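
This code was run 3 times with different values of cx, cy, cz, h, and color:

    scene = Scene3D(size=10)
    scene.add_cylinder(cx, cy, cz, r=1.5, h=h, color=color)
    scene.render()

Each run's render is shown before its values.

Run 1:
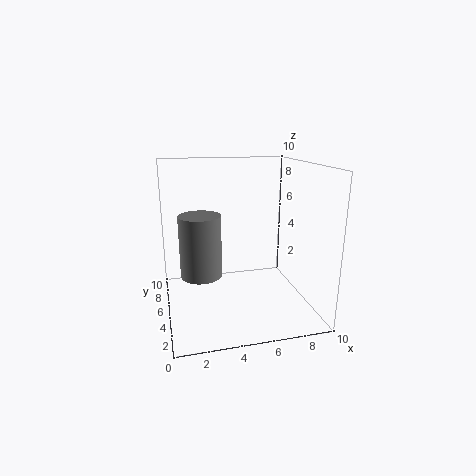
cx = 2.5
cy = 6
cz = 2
h = 4.5
color = 'gray'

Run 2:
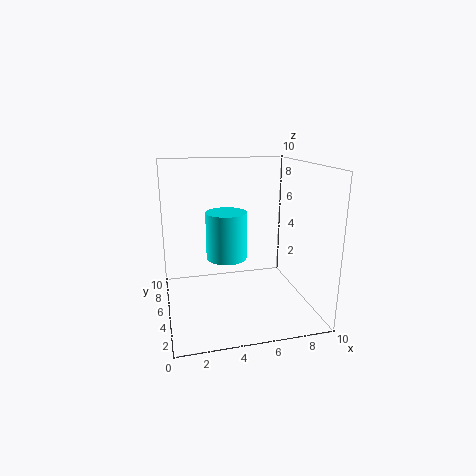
cx = 4.5
cy = 6.5
cz = 3
h = 3.5
color = 'cyan'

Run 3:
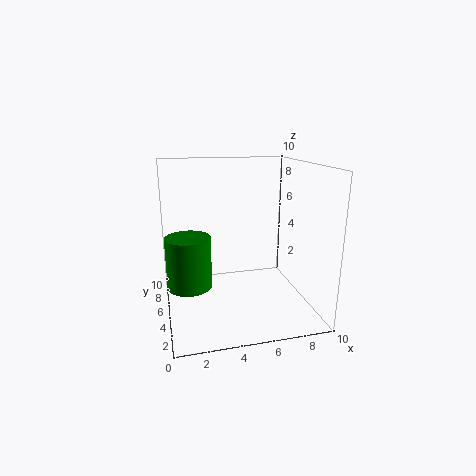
cx = 1.5
cy = 4.5
cz = 2
h = 3.5
color = 'green'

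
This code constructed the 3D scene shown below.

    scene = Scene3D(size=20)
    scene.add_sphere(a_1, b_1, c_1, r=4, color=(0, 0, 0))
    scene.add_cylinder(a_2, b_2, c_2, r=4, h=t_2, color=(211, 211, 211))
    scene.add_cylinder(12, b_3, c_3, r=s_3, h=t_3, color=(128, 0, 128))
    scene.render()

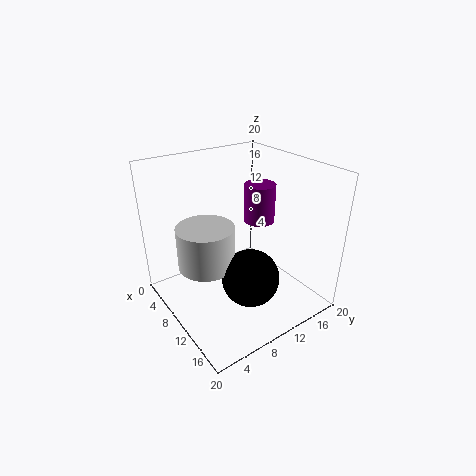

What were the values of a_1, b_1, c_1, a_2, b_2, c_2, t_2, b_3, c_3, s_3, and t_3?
a_1 = 13, b_1 = 10, c_1 = 5, a_2 = 8, b_2 = 6, c_2 = 6, t_2 = 6, b_3 = 12, c_3 = 13, s_3 = 2, t_3 = 5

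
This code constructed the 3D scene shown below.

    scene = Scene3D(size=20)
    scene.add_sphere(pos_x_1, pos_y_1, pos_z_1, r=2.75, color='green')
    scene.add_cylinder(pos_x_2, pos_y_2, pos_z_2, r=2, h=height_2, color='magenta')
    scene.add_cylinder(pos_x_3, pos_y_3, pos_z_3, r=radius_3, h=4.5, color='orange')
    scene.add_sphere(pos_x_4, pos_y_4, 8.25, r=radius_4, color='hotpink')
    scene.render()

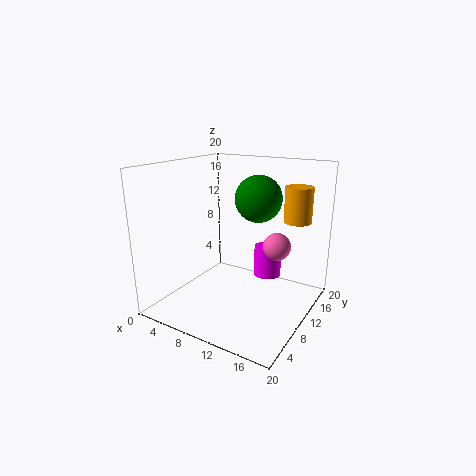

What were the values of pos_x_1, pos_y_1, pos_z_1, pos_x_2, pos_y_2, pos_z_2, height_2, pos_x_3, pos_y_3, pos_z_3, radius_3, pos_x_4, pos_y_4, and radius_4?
pos_x_1 = 14.75, pos_y_1 = 6.75, pos_z_1 = 16.75, pos_x_2 = 12.5, pos_y_2 = 14.5, pos_z_2 = 3.25, height_2 = 4.5, pos_x_3 = 18, pos_y_3 = 11.25, pos_z_3 = 13.25, radius_3 = 1.75, pos_x_4 = 14.25, pos_y_4 = 13.75, radius_4 = 2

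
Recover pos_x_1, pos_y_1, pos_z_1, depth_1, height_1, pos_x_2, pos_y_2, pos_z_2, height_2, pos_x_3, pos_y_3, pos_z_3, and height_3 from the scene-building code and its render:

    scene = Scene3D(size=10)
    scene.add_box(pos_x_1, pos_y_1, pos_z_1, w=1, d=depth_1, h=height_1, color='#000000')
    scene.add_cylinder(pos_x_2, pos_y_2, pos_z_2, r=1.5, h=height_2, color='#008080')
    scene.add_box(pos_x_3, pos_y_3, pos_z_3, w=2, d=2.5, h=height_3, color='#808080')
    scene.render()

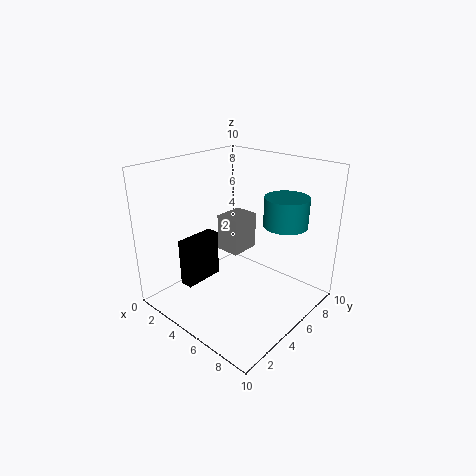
pos_x_1 = 1.5, pos_y_1 = 2.5, pos_z_1 = 1, depth_1 = 3, height_1 = 3.5, pos_x_2 = 7.5, pos_y_2 = 7, pos_z_2 = 6, height_2 = 2, pos_x_3 = 1, pos_y_3 = 7, pos_z_3 = 2, height_3 = 3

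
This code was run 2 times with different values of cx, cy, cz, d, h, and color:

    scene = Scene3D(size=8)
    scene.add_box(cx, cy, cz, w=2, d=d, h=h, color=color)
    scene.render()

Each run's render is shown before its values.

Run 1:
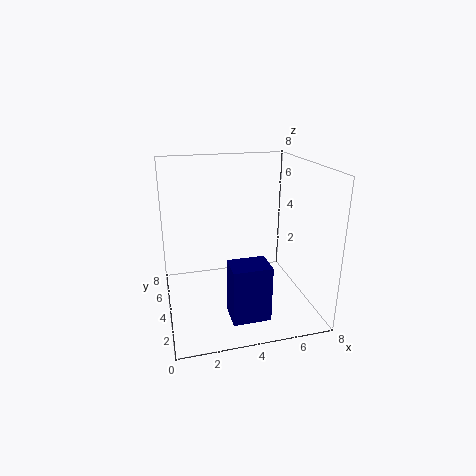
cx = 3, cy = 1, cz = 0.5, d = 1.5, h = 3, color = 'navy'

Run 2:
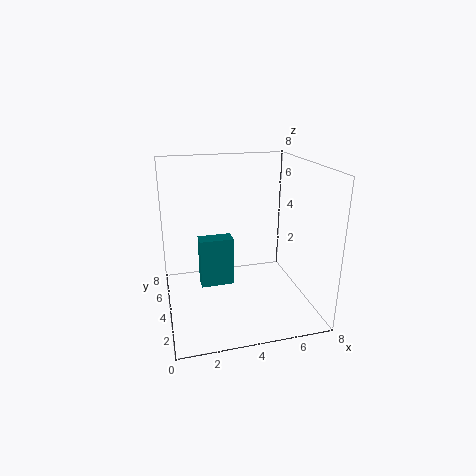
cx = 2, cy = 5, cz = 0.5, d = 1, h = 3, color = 'teal'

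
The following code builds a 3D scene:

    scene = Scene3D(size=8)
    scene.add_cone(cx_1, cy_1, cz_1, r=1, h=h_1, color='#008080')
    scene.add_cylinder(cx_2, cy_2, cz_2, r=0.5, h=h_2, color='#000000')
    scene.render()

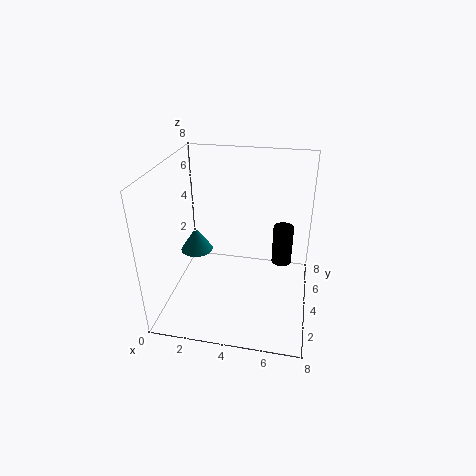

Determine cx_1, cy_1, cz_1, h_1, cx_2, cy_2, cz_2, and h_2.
cx_1 = 1; cy_1 = 5.5; cz_1 = 2; h_1 = 1.5; cx_2 = 6.5; cy_2 = 3; cz_2 = 3.5; h_2 = 2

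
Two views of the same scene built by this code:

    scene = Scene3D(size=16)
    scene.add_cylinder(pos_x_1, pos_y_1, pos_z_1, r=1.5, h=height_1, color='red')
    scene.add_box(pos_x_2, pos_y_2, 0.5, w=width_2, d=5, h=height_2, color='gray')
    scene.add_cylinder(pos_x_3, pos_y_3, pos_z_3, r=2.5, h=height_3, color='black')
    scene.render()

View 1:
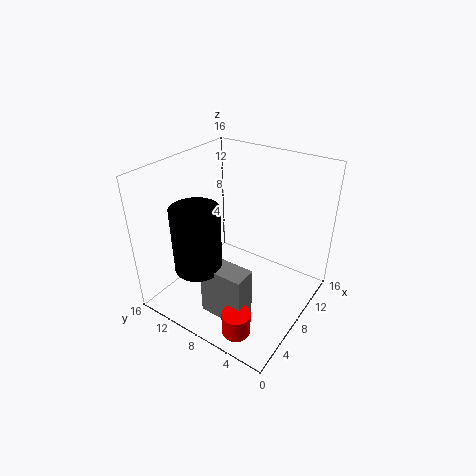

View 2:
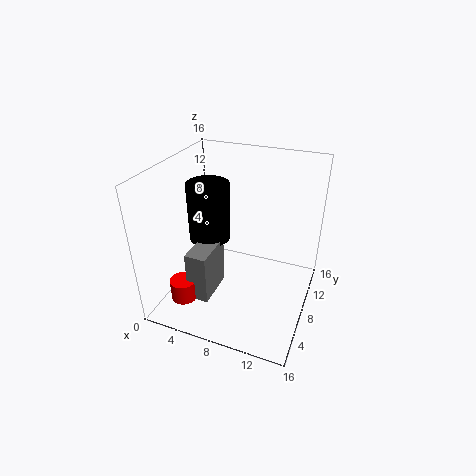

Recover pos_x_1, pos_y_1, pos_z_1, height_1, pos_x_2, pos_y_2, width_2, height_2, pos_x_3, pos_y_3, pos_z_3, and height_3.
pos_x_1 = 2.5; pos_y_1 = 4.5; pos_z_1 = 0.5; height_1 = 2.5; pos_x_2 = 3; pos_y_2 = 4.5; width_2 = 2.5; height_2 = 6; pos_x_3 = 3.5; pos_y_3 = 10; pos_z_3 = 6; height_3 = 7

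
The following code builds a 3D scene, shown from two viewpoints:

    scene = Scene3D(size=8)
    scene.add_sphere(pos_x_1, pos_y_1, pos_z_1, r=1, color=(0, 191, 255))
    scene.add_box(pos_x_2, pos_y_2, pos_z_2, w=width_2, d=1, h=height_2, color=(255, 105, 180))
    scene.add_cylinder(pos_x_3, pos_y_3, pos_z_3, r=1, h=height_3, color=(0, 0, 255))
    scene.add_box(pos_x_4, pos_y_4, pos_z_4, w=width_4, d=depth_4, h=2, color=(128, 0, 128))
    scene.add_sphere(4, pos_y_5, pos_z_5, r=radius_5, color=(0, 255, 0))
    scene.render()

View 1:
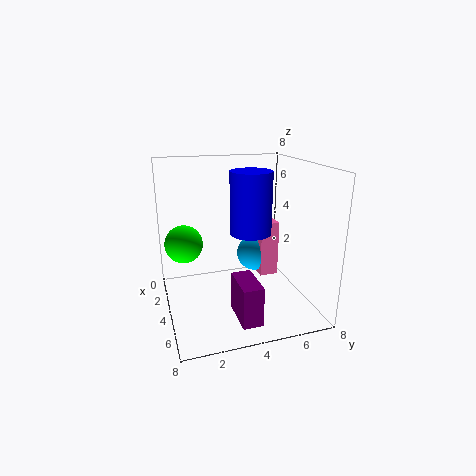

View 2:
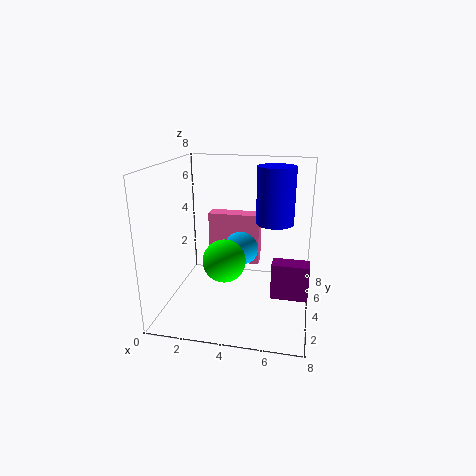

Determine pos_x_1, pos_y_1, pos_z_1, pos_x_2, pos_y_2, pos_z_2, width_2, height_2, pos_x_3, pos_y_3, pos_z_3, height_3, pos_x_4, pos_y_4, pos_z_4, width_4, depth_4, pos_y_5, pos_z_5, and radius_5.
pos_x_1 = 4, pos_y_1 = 5, pos_z_1 = 3, pos_x_2 = 2, pos_y_2 = 5, pos_z_2 = 2, width_2 = 3, height_2 = 3, pos_x_3 = 6, pos_y_3 = 4, pos_z_3 = 5, height_3 = 3, pos_x_4 = 6, pos_y_4 = 3, pos_z_4 = 1, width_4 = 2, depth_4 = 1, pos_y_5 = 1, pos_z_5 = 4, radius_5 = 1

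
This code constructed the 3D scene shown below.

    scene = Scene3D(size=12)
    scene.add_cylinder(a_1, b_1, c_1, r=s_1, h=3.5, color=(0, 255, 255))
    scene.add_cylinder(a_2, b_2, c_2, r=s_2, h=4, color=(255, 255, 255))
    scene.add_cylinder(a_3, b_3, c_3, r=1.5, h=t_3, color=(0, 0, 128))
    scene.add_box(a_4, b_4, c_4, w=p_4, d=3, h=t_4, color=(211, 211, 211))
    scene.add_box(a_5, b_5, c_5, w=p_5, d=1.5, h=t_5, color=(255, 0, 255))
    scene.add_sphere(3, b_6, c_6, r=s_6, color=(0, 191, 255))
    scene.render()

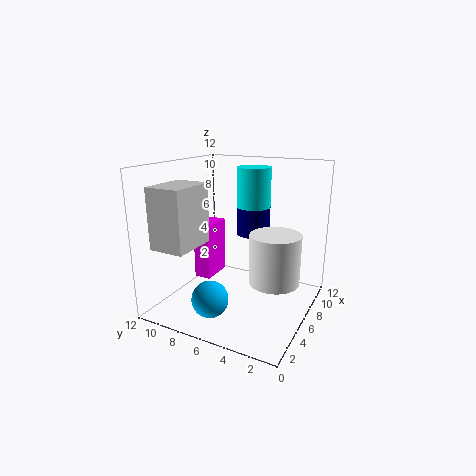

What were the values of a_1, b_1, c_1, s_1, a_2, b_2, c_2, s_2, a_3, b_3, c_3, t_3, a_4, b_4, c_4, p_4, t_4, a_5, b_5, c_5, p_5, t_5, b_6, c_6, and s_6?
a_1 = 9, b_1 = 6, c_1 = 8, s_1 = 1.5, a_2 = 5.5, b_2 = 2.5, c_2 = 3, s_2 = 2, a_3 = 9, b_3 = 6, c_3 = 5.5, t_3 = 2.5, a_4 = 1.5, b_4 = 8.5, c_4 = 5.5, p_4 = 4, t_4 = 5, a_5 = 6, b_5 = 9, c_5 = 1.5, p_5 = 3, t_5 = 5, b_6 = 7, c_6 = 1.5, s_6 = 1.5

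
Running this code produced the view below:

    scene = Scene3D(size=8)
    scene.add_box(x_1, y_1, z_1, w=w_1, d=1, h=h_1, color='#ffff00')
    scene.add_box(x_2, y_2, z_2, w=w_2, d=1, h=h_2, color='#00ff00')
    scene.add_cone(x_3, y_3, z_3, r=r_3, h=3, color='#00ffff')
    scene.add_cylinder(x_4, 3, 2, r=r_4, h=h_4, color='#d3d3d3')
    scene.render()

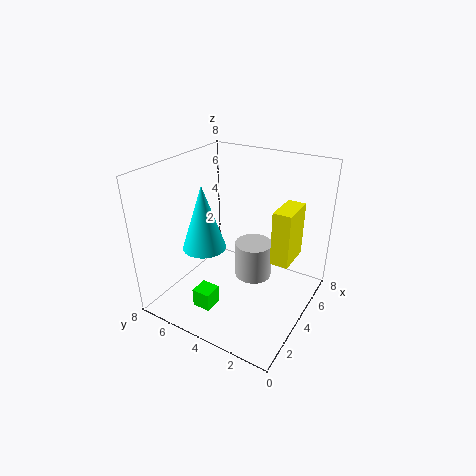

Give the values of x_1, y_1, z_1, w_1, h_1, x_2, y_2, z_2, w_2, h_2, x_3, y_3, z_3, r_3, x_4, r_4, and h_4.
x_1 = 4, y_1 = 1, z_1 = 3, w_1 = 2, h_1 = 3, x_2 = 1, y_2 = 4, z_2 = 1, w_2 = 1, h_2 = 1, x_3 = 1, y_3 = 4, z_3 = 5, r_3 = 1, x_4 = 4, r_4 = 1, h_4 = 2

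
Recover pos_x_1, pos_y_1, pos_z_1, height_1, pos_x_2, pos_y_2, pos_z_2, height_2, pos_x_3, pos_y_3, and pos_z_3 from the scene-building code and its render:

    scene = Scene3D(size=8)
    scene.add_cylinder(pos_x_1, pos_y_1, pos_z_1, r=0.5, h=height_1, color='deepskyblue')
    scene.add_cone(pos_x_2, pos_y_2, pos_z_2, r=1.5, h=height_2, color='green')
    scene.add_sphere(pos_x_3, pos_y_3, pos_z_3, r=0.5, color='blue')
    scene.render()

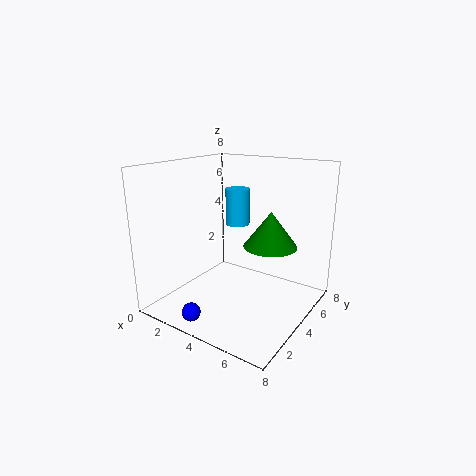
pos_x_1 = 6, pos_y_1 = 1, pos_z_1 = 6, height_1 = 1.5, pos_x_2 = 5.5, pos_y_2 = 5, pos_z_2 = 3.5, height_2 = 2, pos_x_3 = 3, pos_y_3 = 1, pos_z_3 = 0.5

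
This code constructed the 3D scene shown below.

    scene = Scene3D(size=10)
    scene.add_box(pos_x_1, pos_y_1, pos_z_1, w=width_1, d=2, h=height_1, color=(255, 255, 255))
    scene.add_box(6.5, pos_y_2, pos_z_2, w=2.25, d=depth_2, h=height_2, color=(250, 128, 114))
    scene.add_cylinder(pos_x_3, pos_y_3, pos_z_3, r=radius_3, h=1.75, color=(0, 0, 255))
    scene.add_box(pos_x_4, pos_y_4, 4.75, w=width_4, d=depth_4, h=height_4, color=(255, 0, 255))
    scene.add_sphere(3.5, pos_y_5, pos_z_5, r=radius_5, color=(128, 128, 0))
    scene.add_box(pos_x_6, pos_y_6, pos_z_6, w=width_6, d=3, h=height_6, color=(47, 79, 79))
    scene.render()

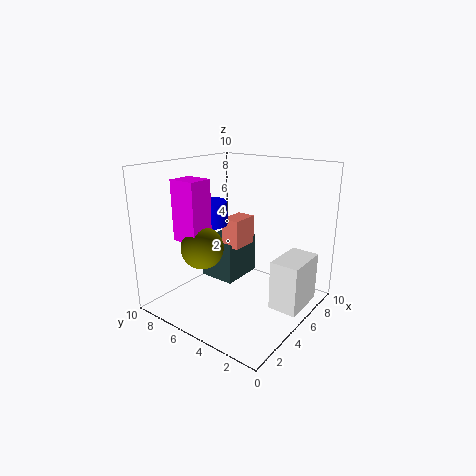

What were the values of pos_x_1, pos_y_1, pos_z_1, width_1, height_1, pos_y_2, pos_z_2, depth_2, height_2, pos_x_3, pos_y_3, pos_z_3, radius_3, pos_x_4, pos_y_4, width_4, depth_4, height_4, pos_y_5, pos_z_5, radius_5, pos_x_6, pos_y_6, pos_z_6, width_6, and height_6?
pos_x_1 = 5.25, pos_y_1 = 0.5, pos_z_1 = 0.25, width_1 = 3.25, height_1 = 3.5, pos_y_2 = 6.25, pos_z_2 = 3.25, depth_2 = 1.5, height_2 = 2.25, pos_x_3 = 5.5, pos_y_3 = 8.25, pos_z_3 = 5.25, radius_3 = 1.5, pos_x_4 = 2.5, pos_y_4 = 6.75, width_4 = 1.75, depth_4 = 2, height_4 = 4.25, pos_y_5 = 7, pos_z_5 = 4.25, radius_5 = 1.5, pos_x_6 = 6.25, pos_y_6 = 6.75, pos_z_6 = 0.25, width_6 = 3.5, height_6 = 3.25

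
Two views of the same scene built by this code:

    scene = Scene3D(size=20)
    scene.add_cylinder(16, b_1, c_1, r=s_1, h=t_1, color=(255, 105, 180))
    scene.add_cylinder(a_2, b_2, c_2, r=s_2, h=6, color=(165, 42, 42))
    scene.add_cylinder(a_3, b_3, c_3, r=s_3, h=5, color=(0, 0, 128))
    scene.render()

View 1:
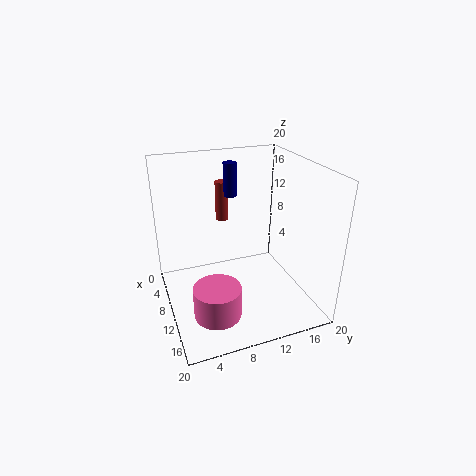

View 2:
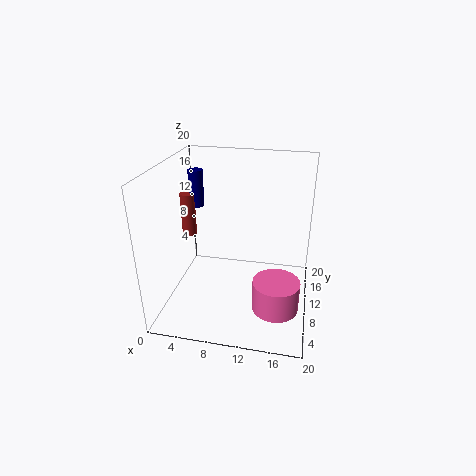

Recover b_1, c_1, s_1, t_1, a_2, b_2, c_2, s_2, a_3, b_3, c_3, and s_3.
b_1 = 5
c_1 = 3
s_1 = 3
t_1 = 4
a_2 = 3
b_2 = 10
c_2 = 10
s_2 = 1
a_3 = 4
b_3 = 11
c_3 = 14
s_3 = 1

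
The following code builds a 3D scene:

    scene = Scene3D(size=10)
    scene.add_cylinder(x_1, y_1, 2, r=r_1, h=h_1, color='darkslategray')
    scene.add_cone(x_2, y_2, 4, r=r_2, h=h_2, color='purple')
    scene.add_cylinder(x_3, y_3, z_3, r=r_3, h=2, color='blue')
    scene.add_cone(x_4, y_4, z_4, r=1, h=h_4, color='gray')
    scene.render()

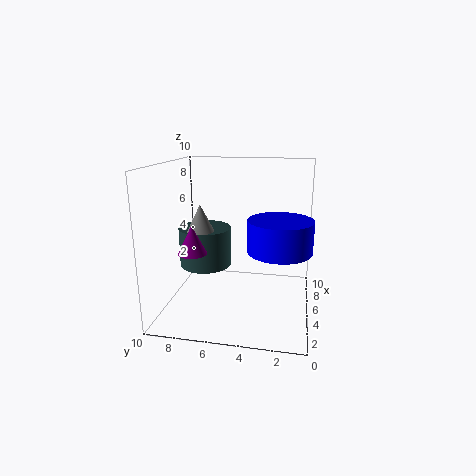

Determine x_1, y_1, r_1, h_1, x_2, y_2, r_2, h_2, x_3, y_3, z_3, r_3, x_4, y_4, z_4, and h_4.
x_1 = 7, y_1 = 8, r_1 = 2, h_1 = 3, x_2 = 4, y_2 = 8, r_2 = 1, h_2 = 2, x_3 = 3, y_3 = 2, z_3 = 5, r_3 = 2, x_4 = 6, y_4 = 8, z_4 = 5, h_4 = 2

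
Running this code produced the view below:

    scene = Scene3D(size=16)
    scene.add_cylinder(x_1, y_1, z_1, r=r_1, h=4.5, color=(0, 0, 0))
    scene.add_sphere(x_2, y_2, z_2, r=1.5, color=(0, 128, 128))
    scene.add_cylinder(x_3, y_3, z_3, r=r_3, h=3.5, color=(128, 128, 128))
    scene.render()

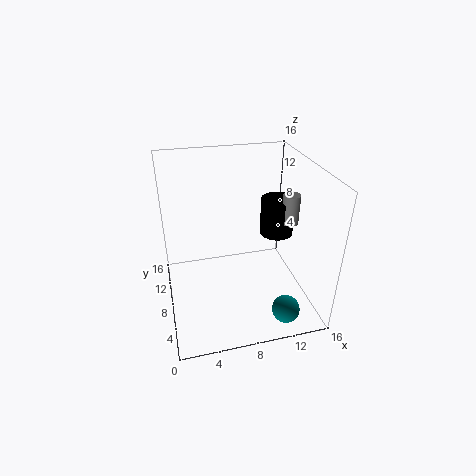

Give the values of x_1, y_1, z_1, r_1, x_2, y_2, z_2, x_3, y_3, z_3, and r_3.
x_1 = 13.5
y_1 = 10.5
z_1 = 6.5
r_1 = 2
x_2 = 12
y_2 = 2.5
z_2 = 1.5
x_3 = 14.5
y_3 = 9
z_3 = 8.5
r_3 = 1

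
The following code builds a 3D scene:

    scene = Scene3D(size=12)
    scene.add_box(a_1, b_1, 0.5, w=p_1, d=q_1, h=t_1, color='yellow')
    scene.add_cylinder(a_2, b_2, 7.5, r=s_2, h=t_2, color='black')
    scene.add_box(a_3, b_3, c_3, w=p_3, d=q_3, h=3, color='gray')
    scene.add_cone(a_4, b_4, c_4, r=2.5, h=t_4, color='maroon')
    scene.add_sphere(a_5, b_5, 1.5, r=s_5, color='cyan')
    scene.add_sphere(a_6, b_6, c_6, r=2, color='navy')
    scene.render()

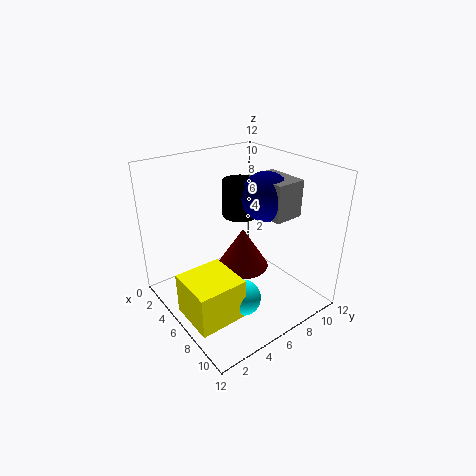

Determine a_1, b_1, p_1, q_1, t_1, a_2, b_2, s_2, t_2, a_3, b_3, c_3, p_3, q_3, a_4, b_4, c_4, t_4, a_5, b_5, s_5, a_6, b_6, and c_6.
a_1 = 5
b_1 = 0.5
p_1 = 4
q_1 = 4
t_1 = 3.5
a_2 = 5
b_2 = 7
s_2 = 1.5
t_2 = 3
a_3 = 5.5
b_3 = 7.5
c_3 = 8
p_3 = 3.5
q_3 = 2.5
a_4 = 3.5
b_4 = 8.5
c_4 = 1
t_4 = 4
a_5 = 8
b_5 = 5
s_5 = 1.5
a_6 = 7
b_6 = 8
c_6 = 9.5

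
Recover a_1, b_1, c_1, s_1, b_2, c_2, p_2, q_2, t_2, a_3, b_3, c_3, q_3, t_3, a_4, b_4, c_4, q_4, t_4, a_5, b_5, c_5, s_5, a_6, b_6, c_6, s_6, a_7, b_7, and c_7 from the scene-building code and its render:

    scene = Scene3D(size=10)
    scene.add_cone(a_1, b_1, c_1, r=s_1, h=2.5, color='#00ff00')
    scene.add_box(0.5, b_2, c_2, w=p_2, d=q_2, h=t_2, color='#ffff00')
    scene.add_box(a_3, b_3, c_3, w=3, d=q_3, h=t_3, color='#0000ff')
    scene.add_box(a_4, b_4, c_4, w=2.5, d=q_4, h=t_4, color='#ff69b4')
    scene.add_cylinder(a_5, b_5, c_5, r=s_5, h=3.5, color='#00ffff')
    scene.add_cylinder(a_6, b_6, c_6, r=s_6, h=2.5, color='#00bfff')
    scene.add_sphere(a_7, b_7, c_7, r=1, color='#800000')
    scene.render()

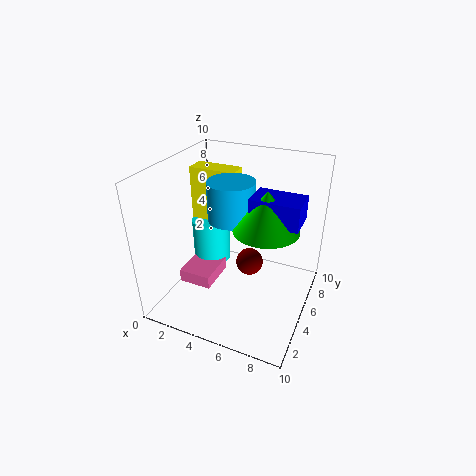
a_1 = 7.5; b_1 = 3.5; c_1 = 7; s_1 = 2; b_2 = 6.5; c_2 = 5; p_2 = 3.5; q_2 = 1.5; t_2 = 4; a_3 = 6.5; b_3 = 3; c_3 = 7.5; q_3 = 2; t_3 = 1.5; a_4 = 0.5; b_4 = 4; c_4 = 0.5; q_4 = 3; t_4 = 1; a_5 = 1.5; b_5 = 7.5; c_5 = 1; s_5 = 1.5; a_6 = 5; b_6 = 4; c_6 = 7; s_6 = 1.5; a_7 = 5.5; b_7 = 6; c_7 = 2.5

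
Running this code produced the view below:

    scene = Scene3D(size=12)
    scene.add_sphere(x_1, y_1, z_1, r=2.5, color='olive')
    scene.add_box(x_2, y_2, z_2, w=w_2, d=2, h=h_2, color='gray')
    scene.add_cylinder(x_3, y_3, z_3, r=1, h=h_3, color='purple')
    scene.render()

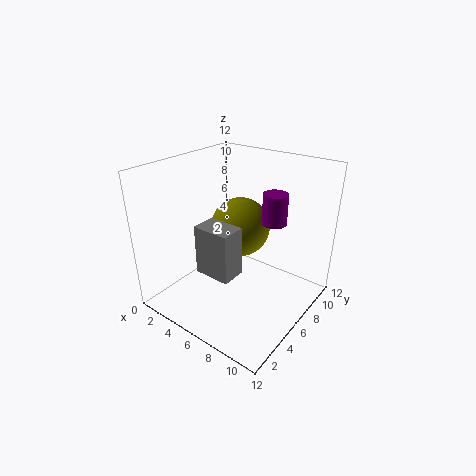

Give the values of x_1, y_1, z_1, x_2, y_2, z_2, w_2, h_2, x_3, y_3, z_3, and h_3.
x_1 = 5.5, y_1 = 7, z_1 = 6.5, x_2 = 4.5, y_2 = 2.5, z_2 = 4, w_2 = 3, h_2 = 4, x_3 = 8.5, y_3 = 7.5, z_3 = 7.5, h_3 = 2.5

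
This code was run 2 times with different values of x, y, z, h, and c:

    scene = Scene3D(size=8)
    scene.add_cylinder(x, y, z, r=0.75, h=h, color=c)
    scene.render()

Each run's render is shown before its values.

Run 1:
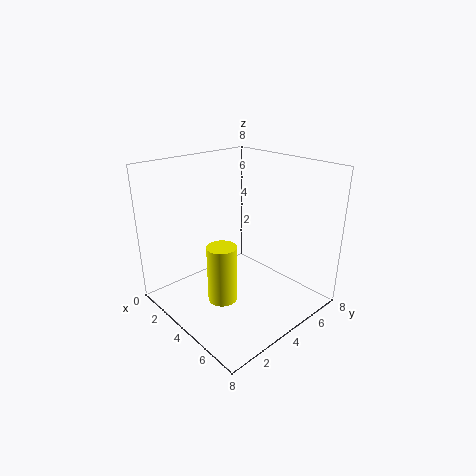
x = 5
y = 2
z = 1.5
h = 3
c = 'yellow'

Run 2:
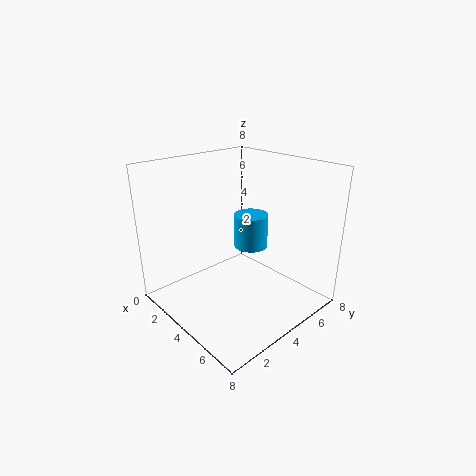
x = 6.5
y = 2.5
z = 5
h = 1.5
c = 'deepskyblue'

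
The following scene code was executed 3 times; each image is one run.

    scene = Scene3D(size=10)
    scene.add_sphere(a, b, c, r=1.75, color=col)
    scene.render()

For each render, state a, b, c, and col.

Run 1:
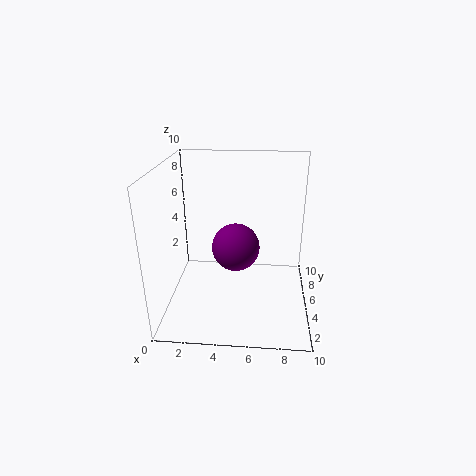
a = 4.75, b = 6, c = 3.75, col = 'purple'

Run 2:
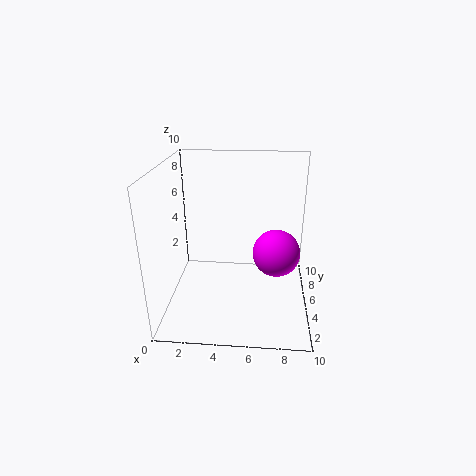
a = 7.75, b = 6.25, c = 3.25, col = 'magenta'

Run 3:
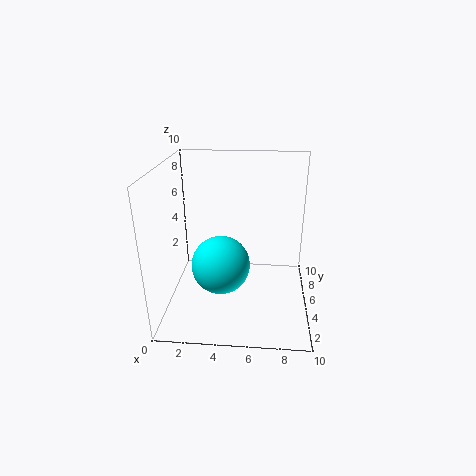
a = 4.25, b = 1.75, c = 4.75, col = 'cyan'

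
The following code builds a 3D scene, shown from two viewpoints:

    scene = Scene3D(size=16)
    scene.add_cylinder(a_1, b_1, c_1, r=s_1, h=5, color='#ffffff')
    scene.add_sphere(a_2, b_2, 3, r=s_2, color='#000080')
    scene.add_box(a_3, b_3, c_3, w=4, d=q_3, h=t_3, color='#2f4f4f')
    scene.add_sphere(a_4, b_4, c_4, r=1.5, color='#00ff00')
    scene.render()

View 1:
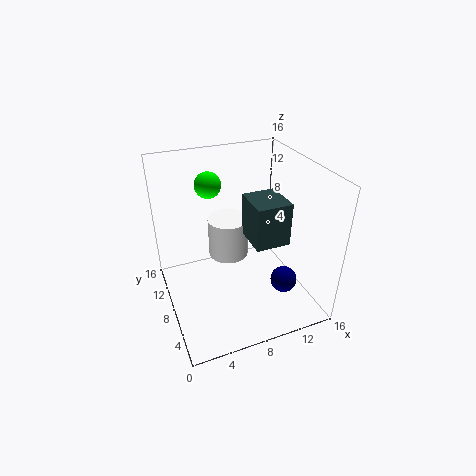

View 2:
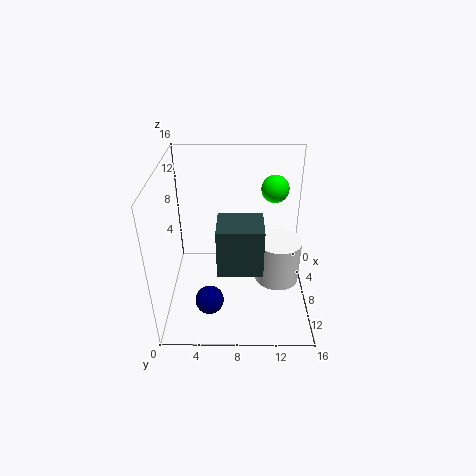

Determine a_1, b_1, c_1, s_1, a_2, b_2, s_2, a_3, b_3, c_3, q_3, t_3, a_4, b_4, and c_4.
a_1 = 8.5
b_1 = 12.5
c_1 = 3
s_1 = 2.5
a_2 = 12.5
b_2 = 5
s_2 = 1.5
a_3 = 9.5
b_3 = 6
c_3 = 7
q_3 = 4.5
t_3 = 5
a_4 = 6
b_4 = 12
c_4 = 13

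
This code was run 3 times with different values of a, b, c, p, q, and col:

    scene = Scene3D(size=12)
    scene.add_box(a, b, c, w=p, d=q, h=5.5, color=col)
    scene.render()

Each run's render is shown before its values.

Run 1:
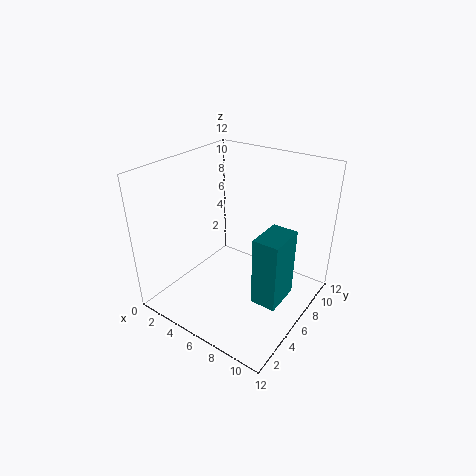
a = 9, b = 3.5, c = 2.5, p = 2, q = 3, col = 'teal'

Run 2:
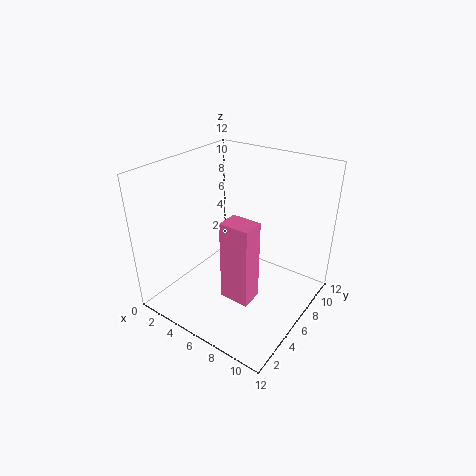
a = 8.5, b = 0.5, c = 5, p = 2, q = 1.5, col = 'hotpink'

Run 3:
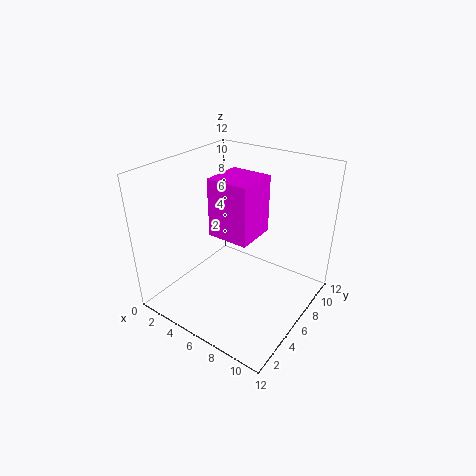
a = 2, b = 7, c = 4.5, p = 4, q = 4, col = 'magenta'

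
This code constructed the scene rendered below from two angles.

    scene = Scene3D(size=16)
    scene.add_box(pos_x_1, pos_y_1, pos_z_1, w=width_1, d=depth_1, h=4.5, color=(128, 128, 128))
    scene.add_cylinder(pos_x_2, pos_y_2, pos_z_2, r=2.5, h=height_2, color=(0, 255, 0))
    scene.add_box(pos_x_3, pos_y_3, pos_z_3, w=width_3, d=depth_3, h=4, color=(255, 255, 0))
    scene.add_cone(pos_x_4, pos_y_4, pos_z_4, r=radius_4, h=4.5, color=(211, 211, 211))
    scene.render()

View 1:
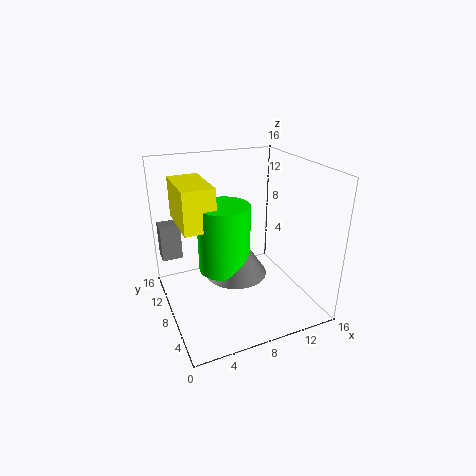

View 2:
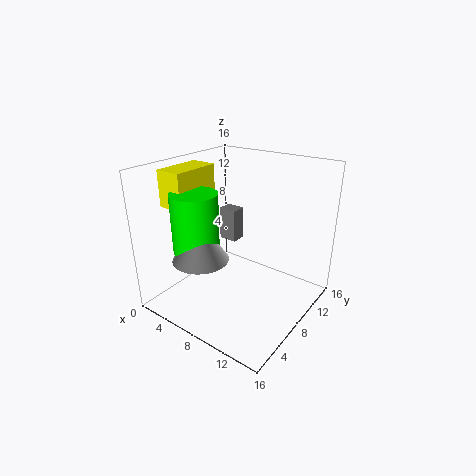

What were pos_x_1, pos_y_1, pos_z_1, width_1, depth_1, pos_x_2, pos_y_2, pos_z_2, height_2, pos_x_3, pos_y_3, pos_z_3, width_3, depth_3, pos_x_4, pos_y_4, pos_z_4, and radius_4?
pos_x_1 = 0.5, pos_y_1 = 14, pos_z_1 = 3.5, width_1 = 2.5, depth_1 = 2, pos_x_2 = 5, pos_y_2 = 4.5, pos_z_2 = 7, height_2 = 6.5, pos_x_3 = 1, pos_y_3 = 3.5, pos_z_3 = 11.5, width_3 = 3, depth_3 = 5.5, pos_x_4 = 6, pos_y_4 = 4, pos_z_4 = 6.5, radius_4 = 3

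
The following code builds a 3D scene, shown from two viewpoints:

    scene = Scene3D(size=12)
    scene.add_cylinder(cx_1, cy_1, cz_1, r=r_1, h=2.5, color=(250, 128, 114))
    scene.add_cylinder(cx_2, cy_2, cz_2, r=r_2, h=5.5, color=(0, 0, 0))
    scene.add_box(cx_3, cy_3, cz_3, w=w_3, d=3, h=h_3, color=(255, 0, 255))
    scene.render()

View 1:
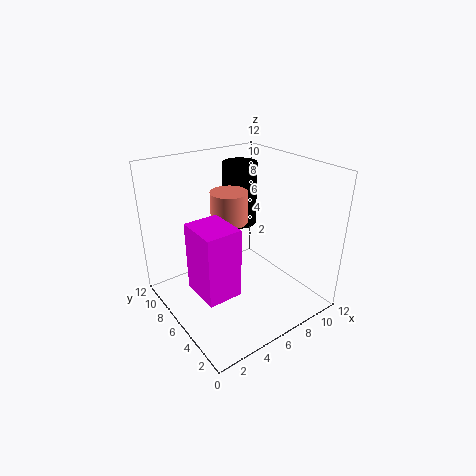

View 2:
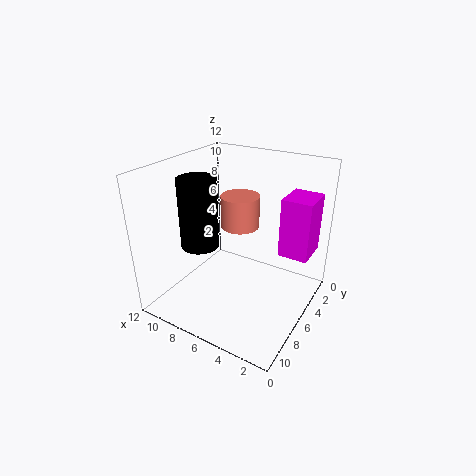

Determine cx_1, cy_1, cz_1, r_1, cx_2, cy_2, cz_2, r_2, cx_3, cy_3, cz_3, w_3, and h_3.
cx_1 = 5.5
cy_1 = 6.5
cz_1 = 7.5
r_1 = 1.5
cx_2 = 8
cy_2 = 8.5
cz_2 = 6
r_2 = 1.5
cx_3 = 0.5
cy_3 = 1.5
cz_3 = 4.5
w_3 = 2.5
h_3 = 5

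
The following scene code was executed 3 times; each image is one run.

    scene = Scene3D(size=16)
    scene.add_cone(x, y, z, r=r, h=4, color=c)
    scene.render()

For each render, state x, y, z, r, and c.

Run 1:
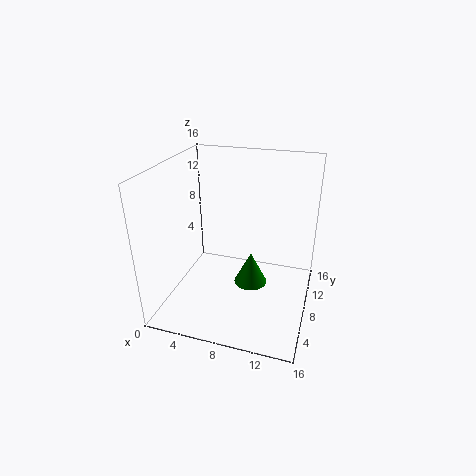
x = 9, y = 10, z = 1, r = 2, c = 'green'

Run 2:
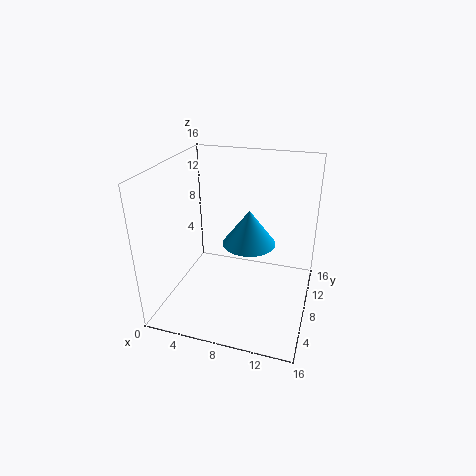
x = 9, y = 9, z = 7, r = 3, c = 'deepskyblue'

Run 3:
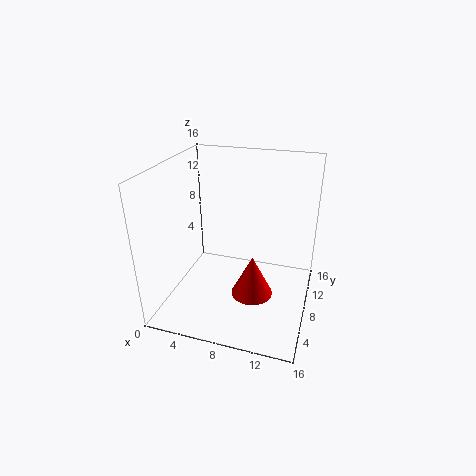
x = 11, y = 3, z = 5, r = 2, c = 'red'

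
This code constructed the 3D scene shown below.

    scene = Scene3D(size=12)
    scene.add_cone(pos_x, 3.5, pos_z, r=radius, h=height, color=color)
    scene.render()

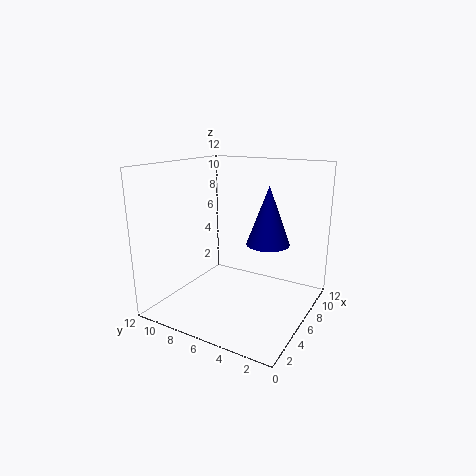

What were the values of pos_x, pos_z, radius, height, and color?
pos_x = 6.5, pos_z = 5.75, radius = 1.75, height = 4.75, color = 'navy'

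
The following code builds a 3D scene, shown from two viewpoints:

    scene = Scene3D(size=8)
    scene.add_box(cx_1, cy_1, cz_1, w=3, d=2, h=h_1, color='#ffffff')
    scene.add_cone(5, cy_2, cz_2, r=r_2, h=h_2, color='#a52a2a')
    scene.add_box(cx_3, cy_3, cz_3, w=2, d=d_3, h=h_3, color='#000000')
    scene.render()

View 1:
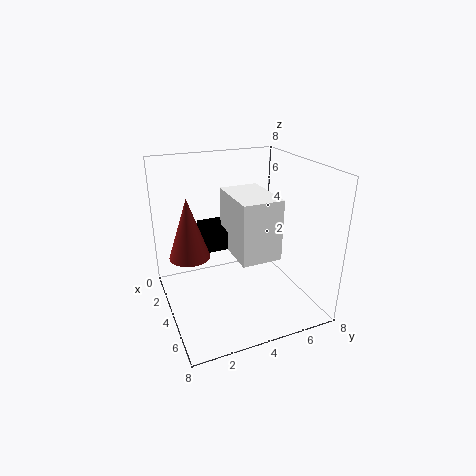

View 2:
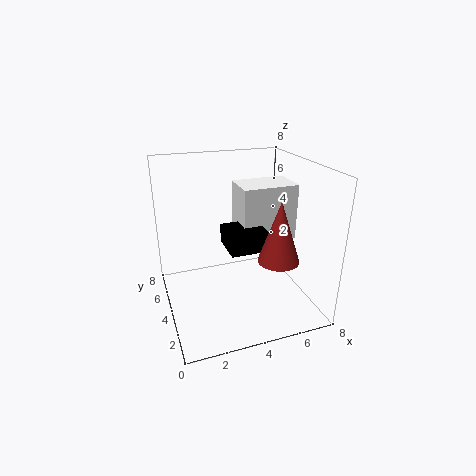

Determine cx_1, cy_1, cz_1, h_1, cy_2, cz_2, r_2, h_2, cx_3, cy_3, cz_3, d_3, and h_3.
cx_1 = 4, cy_1 = 3, cz_1 = 4, h_1 = 3, cy_2 = 1, cz_2 = 4, r_2 = 1, h_2 = 3, cx_3 = 3, cy_3 = 2, cz_3 = 4, d_3 = 2, h_3 = 1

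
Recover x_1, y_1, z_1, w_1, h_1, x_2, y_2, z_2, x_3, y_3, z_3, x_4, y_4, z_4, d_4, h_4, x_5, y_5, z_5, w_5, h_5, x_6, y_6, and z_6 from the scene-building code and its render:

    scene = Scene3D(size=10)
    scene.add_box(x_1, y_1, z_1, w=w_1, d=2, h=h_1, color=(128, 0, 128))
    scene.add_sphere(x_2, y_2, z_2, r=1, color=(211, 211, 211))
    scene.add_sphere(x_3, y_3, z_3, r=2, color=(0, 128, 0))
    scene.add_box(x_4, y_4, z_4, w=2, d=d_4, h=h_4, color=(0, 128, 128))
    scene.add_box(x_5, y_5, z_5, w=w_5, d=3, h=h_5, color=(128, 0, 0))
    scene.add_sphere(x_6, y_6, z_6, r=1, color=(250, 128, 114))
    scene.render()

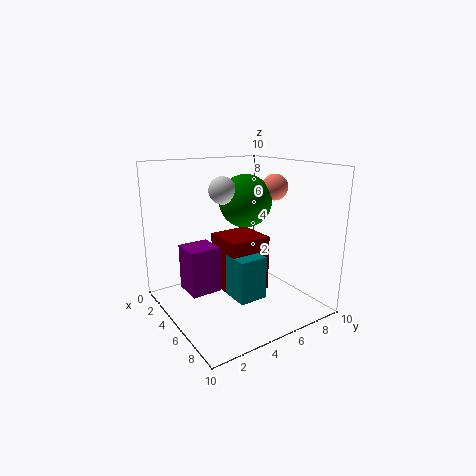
x_1 = 4
y_1 = 1
z_1 = 2
w_1 = 2
h_1 = 3
x_2 = 3
y_2 = 5
z_2 = 8
x_3 = 3
y_3 = 7
z_3 = 7
x_4 = 5
y_4 = 4
z_4 = 1
d_4 = 2
h_4 = 3
x_5 = 3
y_5 = 4
z_5 = 1
w_5 = 3
h_5 = 4
x_6 = 4
y_6 = 9
z_6 = 8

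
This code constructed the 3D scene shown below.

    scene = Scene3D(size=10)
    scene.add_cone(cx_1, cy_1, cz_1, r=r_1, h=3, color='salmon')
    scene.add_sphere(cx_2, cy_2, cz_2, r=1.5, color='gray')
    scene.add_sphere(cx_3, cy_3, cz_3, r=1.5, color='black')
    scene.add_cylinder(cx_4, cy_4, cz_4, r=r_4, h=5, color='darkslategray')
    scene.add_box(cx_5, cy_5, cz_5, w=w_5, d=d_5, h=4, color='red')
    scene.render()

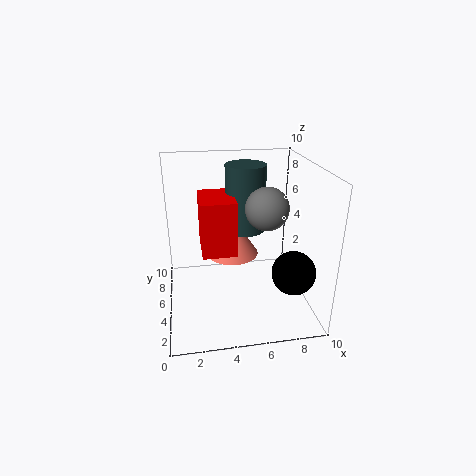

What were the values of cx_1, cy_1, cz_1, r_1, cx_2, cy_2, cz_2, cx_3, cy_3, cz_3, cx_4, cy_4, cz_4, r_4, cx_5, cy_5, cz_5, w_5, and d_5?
cx_1 = 5, cy_1 = 7.5, cz_1 = 2.5, r_1 = 2, cx_2 = 7, cy_2 = 5, cz_2 = 7, cx_3 = 8.5, cy_3 = 3, cz_3 = 3, cx_4 = 6, cy_4 = 7.5, cz_4 = 4.5, r_4 = 1.5, cx_5 = 2.5, cy_5 = 5, cz_5 = 3.5, w_5 = 2.5, d_5 = 3.5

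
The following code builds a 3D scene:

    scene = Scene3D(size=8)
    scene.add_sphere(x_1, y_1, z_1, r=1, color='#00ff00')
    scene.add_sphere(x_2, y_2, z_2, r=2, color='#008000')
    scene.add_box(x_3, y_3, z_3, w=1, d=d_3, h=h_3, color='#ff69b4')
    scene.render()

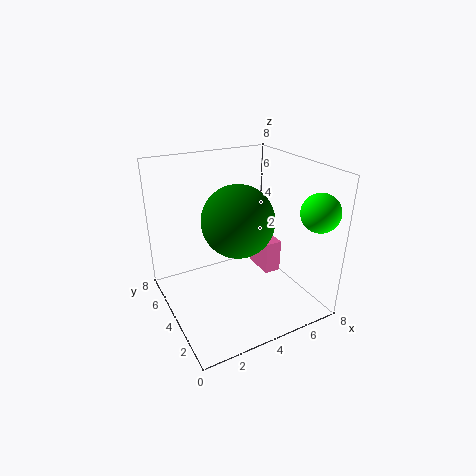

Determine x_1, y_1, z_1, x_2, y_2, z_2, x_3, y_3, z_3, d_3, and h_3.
x_1 = 7; y_1 = 1; z_1 = 6; x_2 = 4; y_2 = 4; z_2 = 5; x_3 = 6; y_3 = 4; z_3 = 1; d_3 = 2; h_3 = 2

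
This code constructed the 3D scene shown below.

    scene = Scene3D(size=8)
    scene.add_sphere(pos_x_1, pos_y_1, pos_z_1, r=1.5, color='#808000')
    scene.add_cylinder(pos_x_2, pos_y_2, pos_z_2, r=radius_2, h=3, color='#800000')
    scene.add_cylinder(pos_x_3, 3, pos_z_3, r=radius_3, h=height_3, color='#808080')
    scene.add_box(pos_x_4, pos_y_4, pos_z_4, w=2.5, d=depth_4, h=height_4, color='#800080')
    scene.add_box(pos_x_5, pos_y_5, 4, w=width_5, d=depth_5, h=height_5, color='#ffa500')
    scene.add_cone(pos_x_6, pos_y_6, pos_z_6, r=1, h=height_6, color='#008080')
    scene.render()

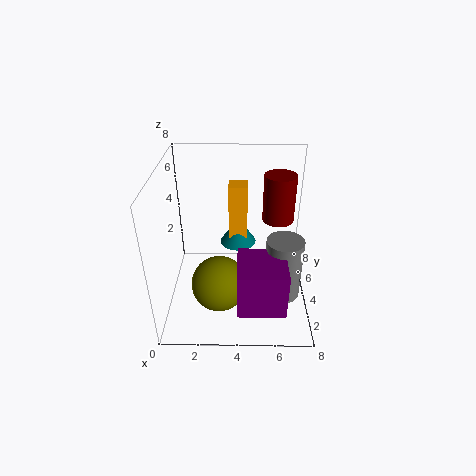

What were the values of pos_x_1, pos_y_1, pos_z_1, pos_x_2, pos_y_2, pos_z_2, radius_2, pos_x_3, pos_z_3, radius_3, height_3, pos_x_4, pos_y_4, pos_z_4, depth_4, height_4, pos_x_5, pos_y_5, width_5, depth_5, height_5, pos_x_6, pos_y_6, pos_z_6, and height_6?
pos_x_1 = 3; pos_y_1 = 2.5; pos_z_1 = 2; pos_x_2 = 6.5; pos_y_2 = 7; pos_z_2 = 3.5; radius_2 = 1; pos_x_3 = 6.5; pos_z_3 = 1; radius_3 = 1; height_3 = 3.5; pos_x_4 = 4; pos_y_4 = 0.5; pos_z_4 = 1.5; depth_4 = 2.5; height_4 = 2.5; pos_x_5 = 3.5; pos_y_5 = 4; width_5 = 1; depth_5 = 1; height_5 = 3; pos_x_6 = 4; pos_y_6 = 4.5; pos_z_6 = 3.5; height_6 = 1.5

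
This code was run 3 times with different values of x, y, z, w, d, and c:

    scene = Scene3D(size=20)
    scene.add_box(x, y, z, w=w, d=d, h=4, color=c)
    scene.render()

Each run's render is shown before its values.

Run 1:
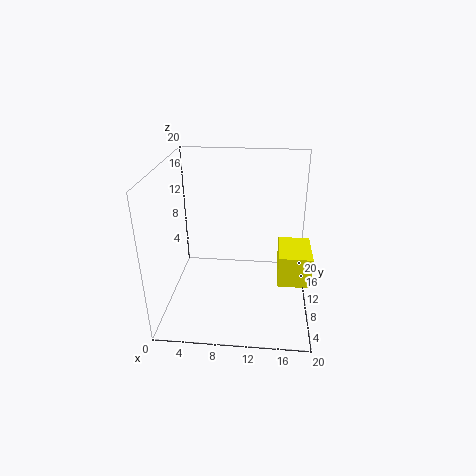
x = 15.5
y = 3.5
z = 7
w = 4
d = 5.5
c = 'yellow'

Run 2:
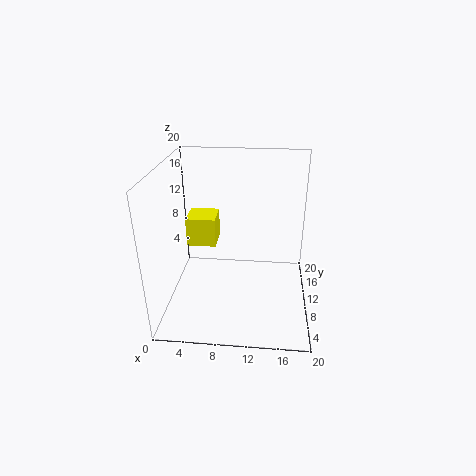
x = 3
y = 9
z = 9
w = 4
d = 4
c = 'yellow'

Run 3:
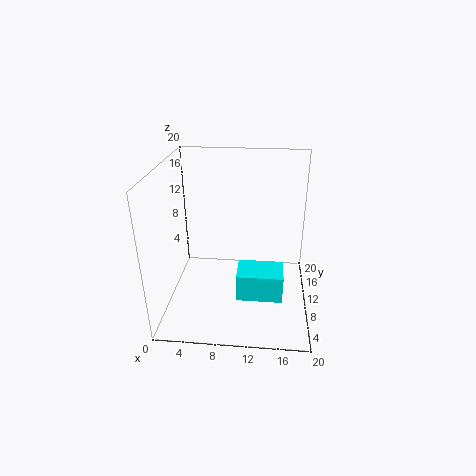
x = 10
y = 7
z = 1.5
w = 6.5
d = 4.5
c = 'cyan'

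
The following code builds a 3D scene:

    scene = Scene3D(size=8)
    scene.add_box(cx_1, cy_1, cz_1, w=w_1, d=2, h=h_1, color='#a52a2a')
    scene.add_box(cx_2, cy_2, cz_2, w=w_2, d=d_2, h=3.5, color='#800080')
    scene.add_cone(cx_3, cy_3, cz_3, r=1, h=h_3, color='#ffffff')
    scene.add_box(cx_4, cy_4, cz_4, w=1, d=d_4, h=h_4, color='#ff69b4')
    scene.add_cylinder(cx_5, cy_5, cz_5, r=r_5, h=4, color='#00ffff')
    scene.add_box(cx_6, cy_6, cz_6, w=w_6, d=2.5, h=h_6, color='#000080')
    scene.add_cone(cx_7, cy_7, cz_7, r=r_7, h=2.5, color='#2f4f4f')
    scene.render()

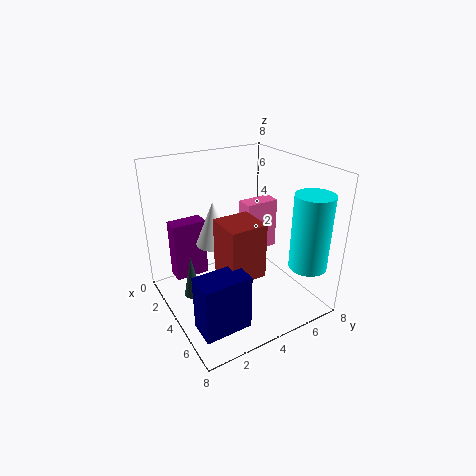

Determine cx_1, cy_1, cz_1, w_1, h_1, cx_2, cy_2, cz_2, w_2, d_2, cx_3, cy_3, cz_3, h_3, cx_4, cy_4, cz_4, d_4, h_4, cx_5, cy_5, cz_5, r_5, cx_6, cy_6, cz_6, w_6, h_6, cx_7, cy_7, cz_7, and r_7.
cx_1 = 4; cy_1 = 2.5; cz_1 = 2.5; w_1 = 2; h_1 = 3; cx_2 = 1; cy_2 = 1; cz_2 = 1; w_2 = 1; d_2 = 2; cx_3 = 3; cy_3 = 3; cz_3 = 3.5; h_3 = 2.5; cx_4 = 2.5; cy_4 = 5; cz_4 = 2.5; d_4 = 2; h_4 = 3; cx_5 = 7; cy_5 = 6.5; cz_5 = 3; r_5 = 1; cx_6 = 5.5; cy_6 = 0.5; cz_6 = 0.5; w_6 = 1.5; h_6 = 3; cx_7 = 3; cy_7 = 1.5; cz_7 = 0.5; r_7 = 0.5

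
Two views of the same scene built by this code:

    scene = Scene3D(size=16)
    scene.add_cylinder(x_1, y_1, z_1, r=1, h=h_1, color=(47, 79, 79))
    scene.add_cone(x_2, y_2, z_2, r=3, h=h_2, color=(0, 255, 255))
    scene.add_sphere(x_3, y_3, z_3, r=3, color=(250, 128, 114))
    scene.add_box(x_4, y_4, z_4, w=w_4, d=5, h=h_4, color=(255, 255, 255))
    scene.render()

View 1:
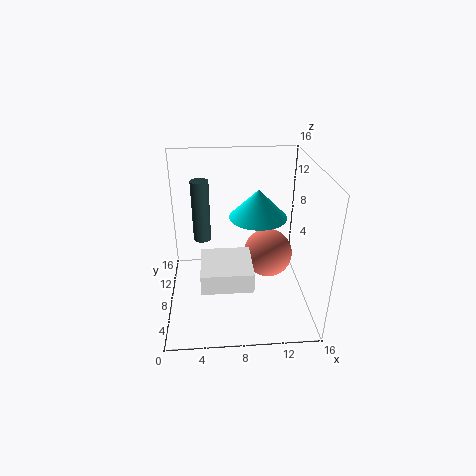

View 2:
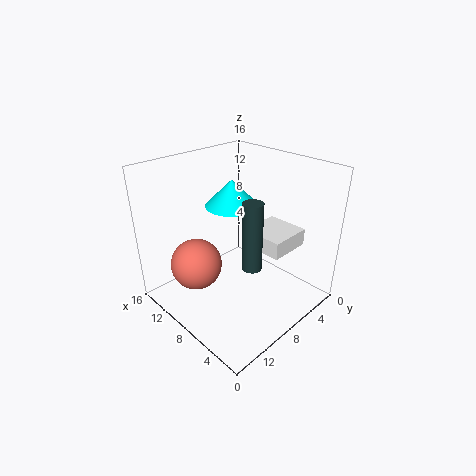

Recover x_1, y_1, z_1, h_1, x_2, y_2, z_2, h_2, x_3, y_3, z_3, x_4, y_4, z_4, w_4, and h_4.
x_1 = 4; y_1 = 10; z_1 = 7; h_1 = 7; x_2 = 10; y_2 = 7; z_2 = 11; h_2 = 3; x_3 = 12; y_3 = 11; z_3 = 4; x_4 = 4; y_4 = 1; z_4 = 6; w_4 = 5; h_4 = 2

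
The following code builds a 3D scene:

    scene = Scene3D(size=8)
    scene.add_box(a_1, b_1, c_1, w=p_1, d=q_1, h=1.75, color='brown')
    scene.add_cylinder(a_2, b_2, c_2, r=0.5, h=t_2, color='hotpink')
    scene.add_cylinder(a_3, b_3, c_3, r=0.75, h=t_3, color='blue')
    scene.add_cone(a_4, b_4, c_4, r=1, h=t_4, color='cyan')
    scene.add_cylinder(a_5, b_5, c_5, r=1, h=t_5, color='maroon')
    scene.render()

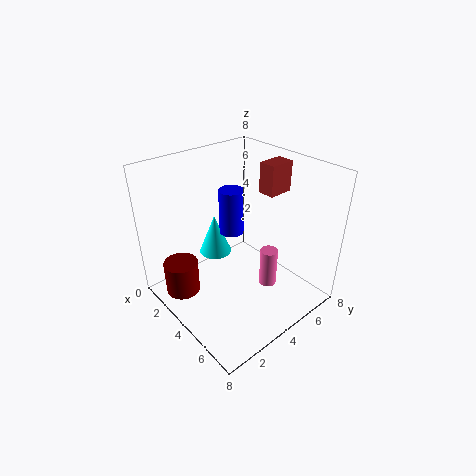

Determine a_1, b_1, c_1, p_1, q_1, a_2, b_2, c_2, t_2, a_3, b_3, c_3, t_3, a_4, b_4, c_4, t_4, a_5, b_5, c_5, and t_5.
a_1 = 3.5
b_1 = 6
c_1 = 6
p_1 = 1
q_1 = 1.5
a_2 = 5.25
b_2 = 5.25
c_2 = 1
t_2 = 2.25
a_3 = 2.25
b_3 = 5
c_3 = 3.25
t_3 = 2.75
a_4 = 1.5
b_4 = 4.25
c_4 = 1.75
t_4 = 2.5
a_5 = 1.75
b_5 = 1.5
c_5 = 0.25
t_5 = 2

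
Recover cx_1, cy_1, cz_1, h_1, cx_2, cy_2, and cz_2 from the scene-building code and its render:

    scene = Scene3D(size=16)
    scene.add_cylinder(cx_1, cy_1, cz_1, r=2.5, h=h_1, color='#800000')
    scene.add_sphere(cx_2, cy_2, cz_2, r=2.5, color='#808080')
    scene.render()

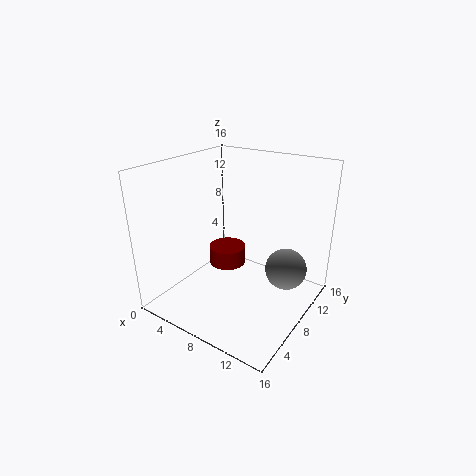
cx_1 = 2.5, cy_1 = 13.5, cz_1 = 0.5, h_1 = 2.5, cx_2 = 12, cy_2 = 12.5, cz_2 = 3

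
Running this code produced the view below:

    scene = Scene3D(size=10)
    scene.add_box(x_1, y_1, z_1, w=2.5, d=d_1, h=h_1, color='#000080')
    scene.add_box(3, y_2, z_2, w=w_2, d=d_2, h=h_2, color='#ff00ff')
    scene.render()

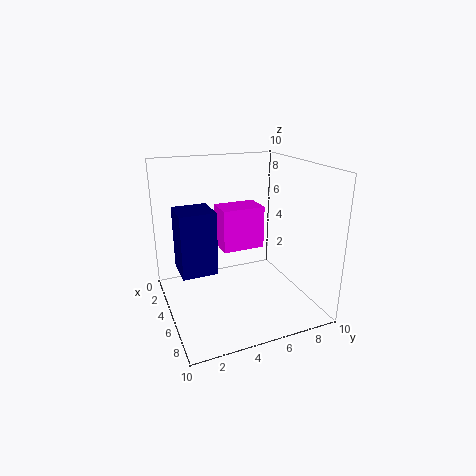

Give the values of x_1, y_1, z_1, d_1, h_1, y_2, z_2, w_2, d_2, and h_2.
x_1 = 2.5; y_1 = 1; z_1 = 2.5; d_1 = 2.5; h_1 = 4.5; y_2 = 4; z_2 = 4; w_2 = 2; d_2 = 3; h_2 = 3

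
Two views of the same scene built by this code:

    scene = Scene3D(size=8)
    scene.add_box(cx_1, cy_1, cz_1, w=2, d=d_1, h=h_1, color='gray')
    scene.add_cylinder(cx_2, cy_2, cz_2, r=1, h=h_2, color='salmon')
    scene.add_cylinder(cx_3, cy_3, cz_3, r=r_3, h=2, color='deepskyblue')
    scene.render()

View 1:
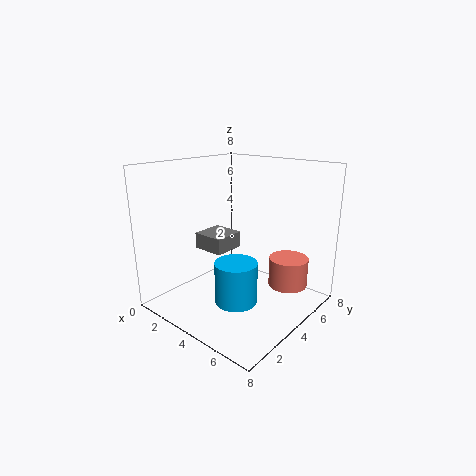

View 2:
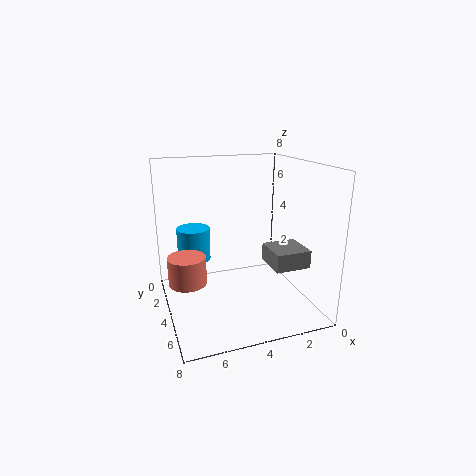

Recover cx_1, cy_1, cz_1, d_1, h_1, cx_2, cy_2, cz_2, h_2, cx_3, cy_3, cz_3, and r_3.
cx_1 = 0.5, cy_1 = 4, cz_1 = 2.5, d_1 = 2, h_1 = 1, cx_2 = 7, cy_2 = 4.5, cz_2 = 2, h_2 = 1.5, cx_3 = 6, cy_3 = 1.5, cz_3 = 2, r_3 = 1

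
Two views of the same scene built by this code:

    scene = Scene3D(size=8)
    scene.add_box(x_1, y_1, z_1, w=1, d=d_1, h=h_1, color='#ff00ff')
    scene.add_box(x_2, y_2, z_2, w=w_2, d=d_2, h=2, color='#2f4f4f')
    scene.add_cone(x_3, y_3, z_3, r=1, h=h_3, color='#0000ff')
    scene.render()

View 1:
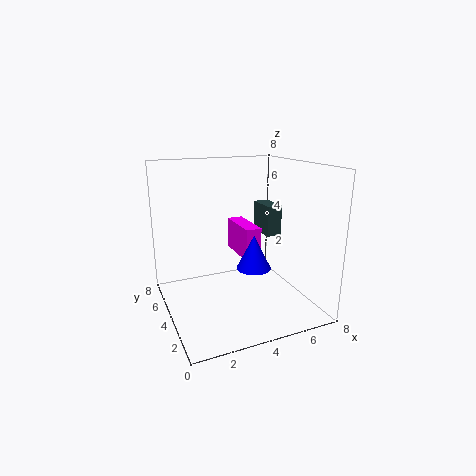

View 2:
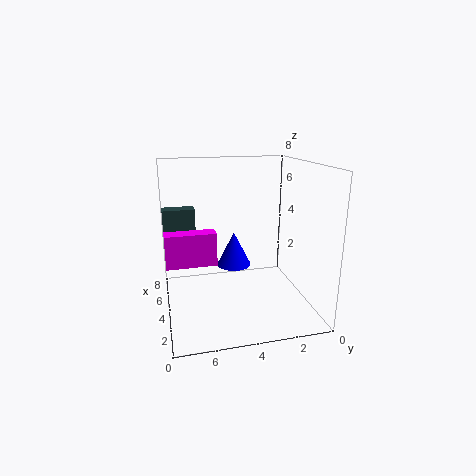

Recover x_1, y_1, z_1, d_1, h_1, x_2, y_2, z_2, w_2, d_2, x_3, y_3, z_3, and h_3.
x_1 = 5
y_1 = 5
z_1 = 2
d_1 = 3
h_1 = 2
x_2 = 7
y_2 = 6
z_2 = 3
w_2 = 1
d_2 = 2
x_3 = 5
y_3 = 4
z_3 = 2
h_3 = 2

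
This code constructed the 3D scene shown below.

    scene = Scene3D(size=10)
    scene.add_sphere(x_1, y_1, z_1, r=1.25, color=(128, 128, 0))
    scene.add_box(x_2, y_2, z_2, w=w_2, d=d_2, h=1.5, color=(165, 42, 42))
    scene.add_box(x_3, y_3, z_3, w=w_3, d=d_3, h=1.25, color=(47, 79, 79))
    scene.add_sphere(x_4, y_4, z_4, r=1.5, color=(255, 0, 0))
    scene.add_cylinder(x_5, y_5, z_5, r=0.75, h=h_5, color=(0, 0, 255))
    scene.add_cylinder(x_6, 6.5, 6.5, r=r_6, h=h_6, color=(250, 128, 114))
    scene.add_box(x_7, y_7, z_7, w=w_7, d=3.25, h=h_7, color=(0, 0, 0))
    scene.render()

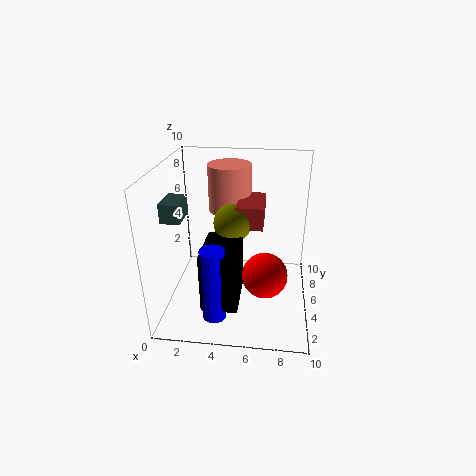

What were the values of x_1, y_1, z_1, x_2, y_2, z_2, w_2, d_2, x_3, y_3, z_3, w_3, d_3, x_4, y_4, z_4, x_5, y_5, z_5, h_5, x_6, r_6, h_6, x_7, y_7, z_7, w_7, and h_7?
x_1 = 4.75
y_1 = 4.25
z_1 = 6.5
x_2 = 5
y_2 = 3.75
z_2 = 6.25
w_2 = 1.75
d_2 = 3
x_3 = 0.5
y_3 = 2.5
z_3 = 7
w_3 = 1.25
d_3 = 2
x_4 = 7
y_4 = 3.25
z_4 = 3.25
x_5 = 4
y_5 = 1
z_5 = 1.5
h_5 = 4.75
x_6 = 4.25
r_6 = 1.5
h_6 = 3.25
x_7 = 3.25
y_7 = 0.5
z_7 = 2.25
w_7 = 2.25
h_7 = 3.75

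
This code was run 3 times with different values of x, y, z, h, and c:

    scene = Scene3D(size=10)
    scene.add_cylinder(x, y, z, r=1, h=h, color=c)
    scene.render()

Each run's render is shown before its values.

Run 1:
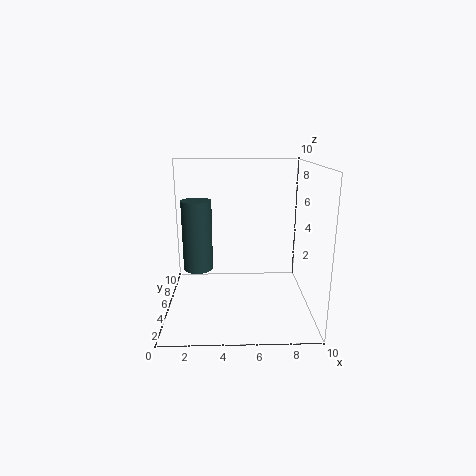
x = 2.25; y = 4.5; z = 3; h = 4.75; c = 'darkslategray'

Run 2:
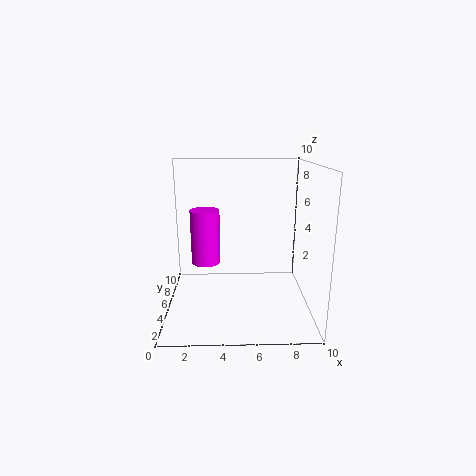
x = 2.75; y = 5; z = 3.25; h = 3.75; c = 'magenta'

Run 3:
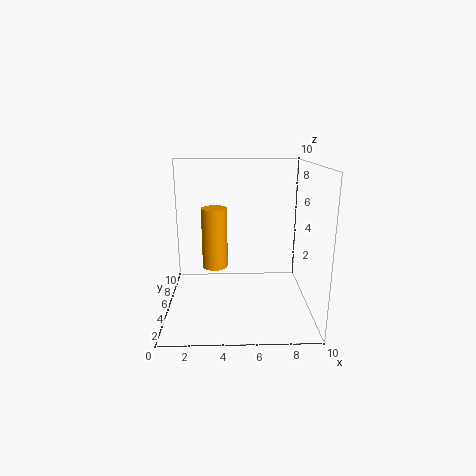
x = 3.25; y = 7.75; z = 1.75; h = 4.75; c = 'orange'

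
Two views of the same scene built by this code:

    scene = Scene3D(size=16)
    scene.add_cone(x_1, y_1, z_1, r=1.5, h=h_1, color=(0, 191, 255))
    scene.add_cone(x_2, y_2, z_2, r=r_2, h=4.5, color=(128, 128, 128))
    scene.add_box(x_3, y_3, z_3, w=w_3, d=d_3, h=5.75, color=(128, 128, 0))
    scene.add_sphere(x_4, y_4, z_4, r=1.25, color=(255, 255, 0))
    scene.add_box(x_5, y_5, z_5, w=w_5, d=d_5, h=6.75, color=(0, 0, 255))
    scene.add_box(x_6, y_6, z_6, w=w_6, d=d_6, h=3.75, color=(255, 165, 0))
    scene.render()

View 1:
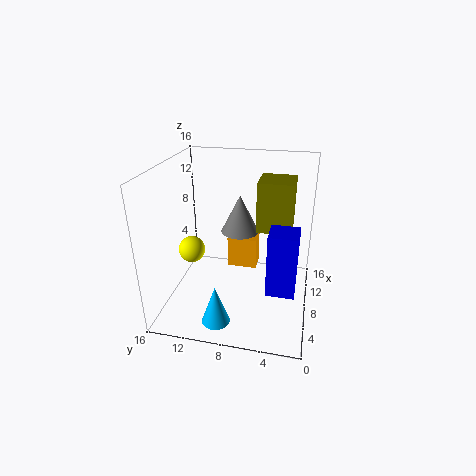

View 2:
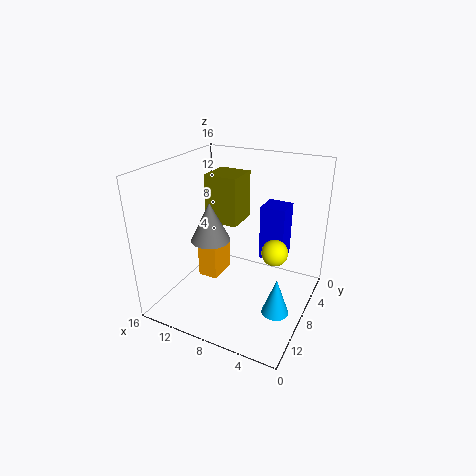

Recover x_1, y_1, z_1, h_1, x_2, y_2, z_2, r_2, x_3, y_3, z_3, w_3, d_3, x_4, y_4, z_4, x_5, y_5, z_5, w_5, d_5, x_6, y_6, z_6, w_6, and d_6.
x_1 = 2.75, y_1 = 9.25, z_1 = 0.5, h_1 = 4.25, x_2 = 11.25, y_2 = 8.5, z_2 = 7.25, r_2 = 2.25, x_3 = 9.25, y_3 = 2.25, z_3 = 8.25, w_3 = 4, d_3 = 4, x_4 = 2.5, y_4 = 11.25, z_4 = 9.25, x_5 = 4, y_5 = 1.25, z_5 = 3.75, w_5 = 3, d_5 = 3, x_6 = 10, y_6 = 6.25, z_6 = 3, w_6 = 2.25, d_6 = 3.5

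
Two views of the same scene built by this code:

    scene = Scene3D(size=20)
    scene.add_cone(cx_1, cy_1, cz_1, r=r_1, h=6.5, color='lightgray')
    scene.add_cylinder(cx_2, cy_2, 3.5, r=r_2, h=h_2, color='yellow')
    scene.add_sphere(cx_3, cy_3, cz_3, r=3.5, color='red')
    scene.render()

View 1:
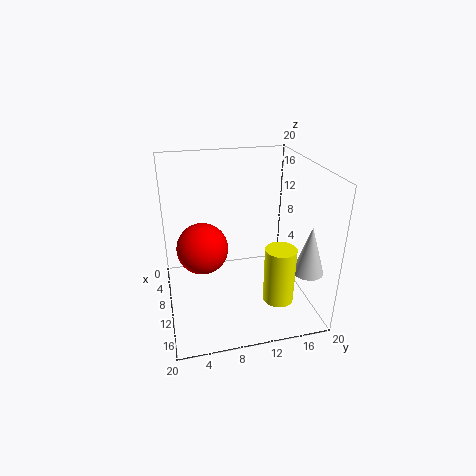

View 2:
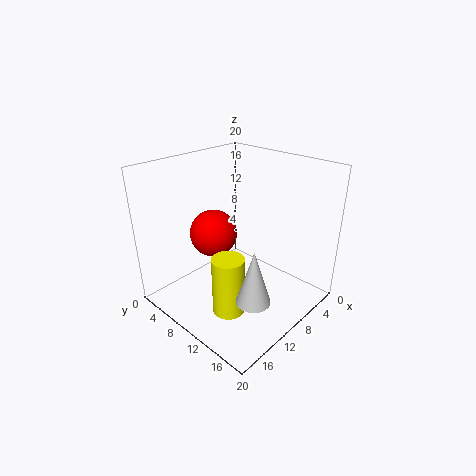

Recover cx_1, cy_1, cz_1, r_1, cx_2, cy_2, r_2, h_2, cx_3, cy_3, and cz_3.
cx_1 = 16; cy_1 = 18; cz_1 = 7; r_1 = 2; cx_2 = 16; cy_2 = 14; r_2 = 2; h_2 = 7.5; cx_3 = 10; cy_3 = 5; cz_3 = 9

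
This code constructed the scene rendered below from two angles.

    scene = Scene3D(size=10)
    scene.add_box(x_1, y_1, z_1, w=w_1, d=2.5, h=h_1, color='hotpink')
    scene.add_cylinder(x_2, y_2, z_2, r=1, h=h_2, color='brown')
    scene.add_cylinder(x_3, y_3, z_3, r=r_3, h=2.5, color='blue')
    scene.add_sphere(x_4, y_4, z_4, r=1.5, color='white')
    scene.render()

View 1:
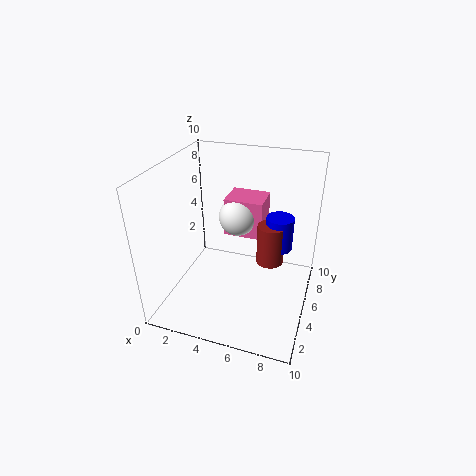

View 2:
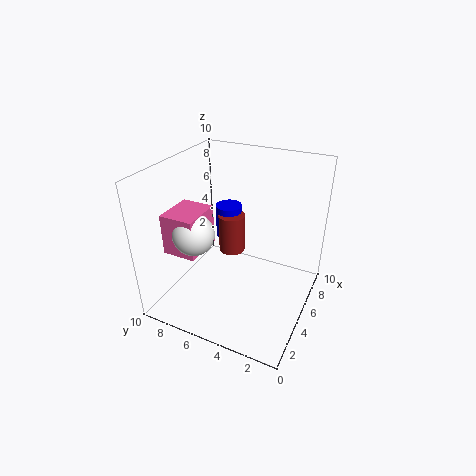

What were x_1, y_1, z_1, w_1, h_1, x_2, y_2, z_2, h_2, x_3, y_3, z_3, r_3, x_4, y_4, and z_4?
x_1 = 3
y_1 = 7.5
z_1 = 3.5
w_1 = 3
h_1 = 3
x_2 = 7
y_2 = 6.5
z_2 = 2.5
h_2 = 3
x_3 = 7.5
y_3 = 7
z_3 = 3.5
r_3 = 1
x_4 = 4
y_4 = 8
z_4 = 5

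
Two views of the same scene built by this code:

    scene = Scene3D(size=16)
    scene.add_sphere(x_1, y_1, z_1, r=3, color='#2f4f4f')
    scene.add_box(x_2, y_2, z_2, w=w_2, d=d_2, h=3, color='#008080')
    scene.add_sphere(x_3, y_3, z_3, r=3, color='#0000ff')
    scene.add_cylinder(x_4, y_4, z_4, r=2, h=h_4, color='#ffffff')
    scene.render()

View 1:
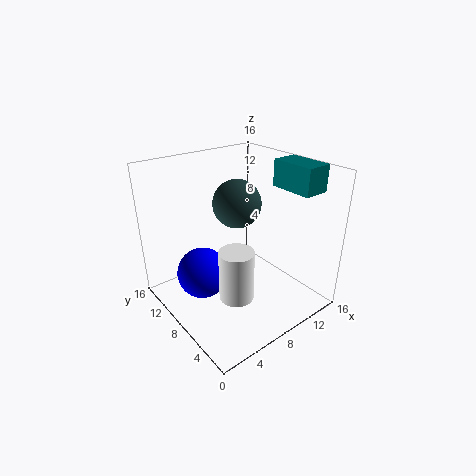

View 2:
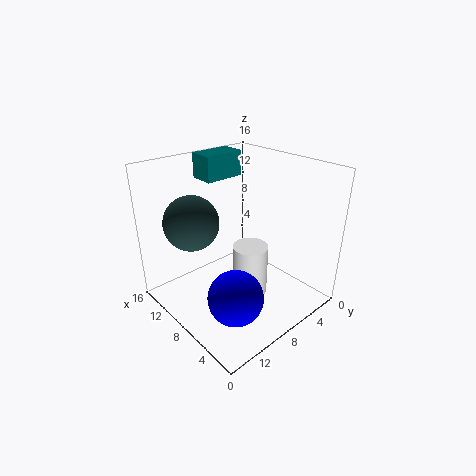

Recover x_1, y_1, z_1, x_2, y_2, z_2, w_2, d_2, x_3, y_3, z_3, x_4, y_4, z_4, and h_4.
x_1 = 11
y_1 = 12
z_1 = 10
x_2 = 13
y_2 = 3
z_2 = 13
w_2 = 3
d_2 = 5
x_3 = 5
y_3 = 11
z_3 = 3
x_4 = 7
y_4 = 7
z_4 = 1
h_4 = 6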